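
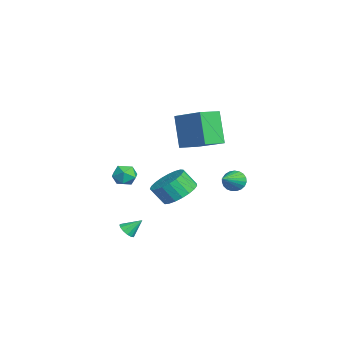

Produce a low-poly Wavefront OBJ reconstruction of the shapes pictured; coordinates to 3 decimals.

v 1.948 2.139 1.82
v 2.349 2.438 1.437
v 3.212 1.421 2.58
v 2.326 2.608 1.635
v 2.238 2.697 1.865
v 2.1 2.689 2.087
v 1.936 2.586 2.264
v 1.773 2.406 2.363
v 1.641 2.18 2.368
v 1.563 1.947 2.279
v 1.55 1.747 2.11
v 1.607 1.615 1.891
v 1.723 1.573 1.66
v 1.877 1.63 1.456
v 2.044 1.774 1.315
v 2.195 1.982 1.262
v 2.303 2.217 1.305
v 2.902 -3.046 -0.89
v 3.112 -2.733 -1.233
v 2.918 -2.314 -0.21
v 2.828 -2.702 -1.259
v 2.567 -2.781 -1.168
v 2.412 -2.944 -0.989
v 2.413 -3.139 -0.778
v 2.569 -3.305 -0.603
v 2.831 -3.389 -0.519
v 3.115 -3.364 -0.553
v 3.332 -3.238 -0.694
v 3.412 -3.051 -0.897
v 3.33 -2.863 -1.098
v -0.865 -2.588 1.638
v -0.406 -2.452 1.093
v -1.294 -3.508 1.047
v -0.835 -3.372 0.502
v -0.582 -3.612 1.139
v -0.317 -3.044 1.503
v -1.383 -2.916 0.637
v -1.118 -2.348 1.001
v -0.726 -2.655 0.474
v -0.231 -3.085 0.784
v -1.469 -2.875 1.356
v -0.974 -3.305 1.666
v 1.707 -0.424 0.926
v 2.686 -0.382 1.126
v 2.532 -1.013 2.014
v 1.553 -1.056 1.814
v 2.541 -0.053 1.335
v 2.387 -0.684 2.222
v 2.252 0.212 1.473
v 2.098 -0.419 2.36
v 1.868 0.367 1.516
v 1.714 -0.265 2.404
v 1.457 0.385 1.458
v 1.303 -0.246 2.346
v 1.089 0.263 1.308
v 0.935 -0.368 2.195
v 0.828 0.022 1.091
v 0.674 -0.609 1.979
v 0.719 -0.296 0.846
v 0.565 -0.927 1.734
v 0.78 -0.636 0.615
v 0.626 -1.267 1.503
v 1.002 -0.939 0.438
v 0.848 -1.57 1.326
v 1.346 -1.154 0.345
v 1.192 -1.785 1.233
v 1.752 -1.242 0.353
v 1.598 -1.873 1.24
v 2.151 -1.189 0.459
v 1.997 -1.82 1.347
v 2.472 -1.004 0.647
v 2.318 -1.635 1.535
v 2.662 -0.719 0.882
v 2.508 -1.35 1.77
v -3.163 -0.123 1.85
v -4.094 -0.304 3.69
v -3.888 0.923 1.585
v -4.819 0.742 3.425
v -1.761 1.058 2.675
v -2.692 0.877 4.515
v -2.486 2.104 2.41
v -3.417 1.923 4.25
f 2 1 4
f 2 4 3
f 4 1 5
f 4 5 3
f 5 1 6
f 5 6 3
f 6 1 7
f 6 7 3
f 7 1 8
f 7 8 3
f 8 1 9
f 8 9 3
f 9 1 10
f 9 10 3
f 10 1 11
f 10 11 3
f 11 1 12
f 11 12 3
f 12 1 13
f 12 13 3
f 13 1 14
f 13 14 3
f 14 1 15
f 14 15 3
f 15 1 16
f 15 16 3
f 16 1 17
f 16 17 3
f 17 1 2
f 17 2 3
f 19 18 21
f 19 21 20
f 21 18 22
f 21 22 20
f 22 18 23
f 22 23 20
f 23 18 24
f 23 24 20
f 24 18 25
f 24 25 20
f 25 18 26
f 25 26 20
f 26 18 27
f 26 27 20
f 27 18 28
f 27 28 20
f 28 18 29
f 28 29 20
f 29 18 30
f 29 30 20
f 30 18 19
f 30 19 20
f 31 42 36
f 31 36 32
f 31 32 38
f 31 38 41
f 31 41 42
f 32 36 40
f 36 42 35
f 42 41 33
f 41 38 37
f 38 32 39
f 34 40 35
f 34 35 33
f 34 33 37
f 34 37 39
f 34 39 40
f 35 40 36
f 33 35 42
f 37 33 41
f 39 37 38
f 40 39 32
f 44 43 47
f 44 47 45
f 45 47 48
f 45 48 46
f 47 43 49
f 47 49 48
f 48 49 50
f 48 50 46
f 49 43 51
f 49 51 50
f 50 51 52
f 50 52 46
f 51 43 53
f 51 53 52
f 52 53 54
f 52 54 46
f 53 43 55
f 53 55 54
f 54 55 56
f 54 56 46
f 55 43 57
f 55 57 56
f 56 57 58
f 56 58 46
f 57 43 59
f 57 59 58
f 58 59 60
f 58 60 46
f 59 43 61
f 59 61 60
f 60 61 62
f 60 62 46
f 61 43 63
f 61 63 62
f 62 63 64
f 62 64 46
f 63 43 65
f 63 65 64
f 64 65 66
f 64 66 46
f 65 43 67
f 65 67 66
f 66 67 68
f 66 68 46
f 67 43 69
f 67 69 68
f 68 69 70
f 68 70 46
f 69 43 71
f 69 71 70
f 70 71 72
f 70 72 46
f 71 43 73
f 71 73 72
f 72 73 74
f 72 74 46
f 73 43 44
f 73 44 74
f 74 44 45
f 74 45 46
f 76 78 75
f 79 76 75
f 75 78 77
f 77 79 75
f 76 82 78
f 80 76 79
f 80 82 76
f 78 82 77
f 81 79 77
f 77 82 81
f 81 80 79
f 82 80 81



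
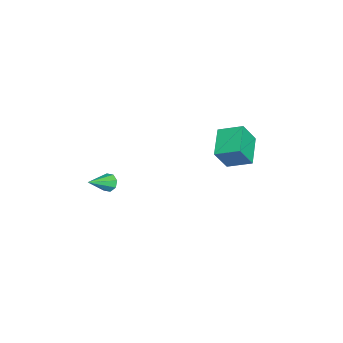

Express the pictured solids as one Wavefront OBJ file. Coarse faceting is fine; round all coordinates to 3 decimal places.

v -4.6 2.385 0.494
v -4.443 3.803 1.074
v -2.807 2.477 -0.215
v -2.65 3.895 0.365
v -4.03 1.765 1.855
v -3.873 3.183 2.435
v -2.237 1.857 1.146
v -2.08 3.275 1.726
v 3.08 -2.785 2.286
v 3.275 -3.004 1.786
v 4.24 -3.595 3.094
v 3.471 -2.619 1.891
v 3.437 -2.332 2.227
v 3.194 -2.309 2.598
v 2.884 -2.566 2.786
v 2.689 -2.95 2.681
v 2.723 -3.238 2.344
v 2.965 -3.26 1.973
f 2 4 1
f 5 2 1
f 1 4 3
f 3 5 1
f 2 8 4
f 6 2 5
f 6 8 2
f 4 8 3
f 7 5 3
f 3 8 7
f 7 6 5
f 8 6 7
f 10 9 12
f 10 12 11
f 12 9 13
f 12 13 11
f 13 9 14
f 13 14 11
f 14 9 15
f 14 15 11
f 15 9 16
f 15 16 11
f 16 9 17
f 16 17 11
f 17 9 18
f 17 18 11
f 18 9 10
f 18 10 11



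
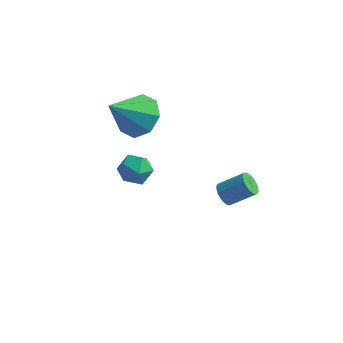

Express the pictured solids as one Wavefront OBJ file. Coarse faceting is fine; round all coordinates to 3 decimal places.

v 1.546 2.28 -2.019
v 1.853 2.321 -2.448
v 2.782 2.661 -1.751
v 2.474 2.62 -1.321
v 1.768 2.524 -2.434
v 2.697 2.863 -1.736
v 1.645 2.684 -2.347
v 2.573 3.024 -1.65
v 1.504 2.775 -2.204
v 2.432 3.115 -1.506
v 1.37 2.78 -2.029
v 2.299 3.12 -1.331
v 1.267 2.699 -1.852
v 2.196 3.038 -1.154
v 1.212 2.545 -1.704
v 2.141 2.885 -1.006
v 1.215 2.346 -1.61
v 2.143 2.685 -0.912
v 1.275 2.135 -1.587
v 2.203 2.474 -0.89
v 1.381 1.949 -1.639
v 2.31 2.289 -0.941
v 1.517 1.821 -1.756
v 2.445 2.16 -1.059
v 1.657 1.772 -1.919
v 2.585 2.111 -1.222
v 1.778 1.811 -2.099
v 2.706 2.15 -1.402
v 1.859 1.931 -2.265
v 2.787 2.27 -1.568
v 1.885 2.111 -2.389
v 2.814 2.451 -1.691
v -1.646 1.6 2.424
v -0.92 0.939 2.296
v -2.394 0.52 3.756
v -0.748 1.461 2.817
v -1.101 2.065 3.108
v -1.774 2.396 2.998
v -2.371 2.261 2.553
v -2.544 1.738 2.032
v -2.191 1.135 1.741
v -1.518 0.803 1.85
v -0.615 -0.252 1.878
v -0.143 -0.801 1.846
v -1.497 -0.999 1.674
v -1.025 -1.548 1.642
v -1.153 -1.217 2.274
v -0.608 -0.755 2.4
v -1.032 -1.045 1.12
v -0.487 -0.583 1.246
v -0.4 -1.291 1.377
v -0.475 -1.398 2.09
v -1.165 -0.402 1.43
v -1.24 -0.509 2.143
f 2 1 5
f 2 5 3
f 3 5 6
f 3 6 4
f 5 1 7
f 5 7 6
f 6 7 8
f 6 8 4
f 7 1 9
f 7 9 8
f 8 9 10
f 8 10 4
f 9 1 11
f 9 11 10
f 10 11 12
f 10 12 4
f 11 1 13
f 11 13 12
f 12 13 14
f 12 14 4
f 13 1 15
f 13 15 14
f 14 15 16
f 14 16 4
f 15 1 17
f 15 17 16
f 16 17 18
f 16 18 4
f 17 1 19
f 17 19 18
f 18 19 20
f 18 20 4
f 19 1 21
f 19 21 20
f 20 21 22
f 20 22 4
f 21 1 23
f 21 23 22
f 22 23 24
f 22 24 4
f 23 1 25
f 23 25 24
f 24 25 26
f 24 26 4
f 25 1 27
f 25 27 26
f 26 27 28
f 26 28 4
f 27 1 29
f 27 29 28
f 28 29 30
f 28 30 4
f 29 1 31
f 29 31 30
f 30 31 32
f 30 32 4
f 31 1 2
f 31 2 32
f 32 2 3
f 32 3 4
f 34 33 36
f 34 36 35
f 36 33 37
f 36 37 35
f 37 33 38
f 37 38 35
f 38 33 39
f 38 39 35
f 39 33 40
f 39 40 35
f 40 33 41
f 40 41 35
f 41 33 42
f 41 42 35
f 42 33 34
f 42 34 35
f 43 54 48
f 43 48 44
f 43 44 50
f 43 50 53
f 43 53 54
f 44 48 52
f 48 54 47
f 54 53 45
f 53 50 49
f 50 44 51
f 46 52 47
f 46 47 45
f 46 45 49
f 46 49 51
f 46 51 52
f 47 52 48
f 45 47 54
f 49 45 53
f 51 49 50
f 52 51 44



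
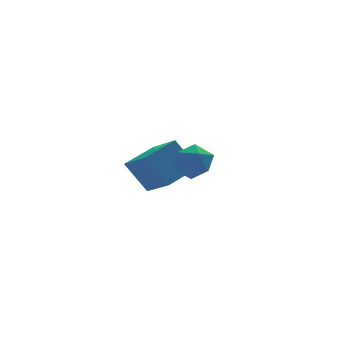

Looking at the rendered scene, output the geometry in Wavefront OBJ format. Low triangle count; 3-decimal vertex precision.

v -0.044 -2.604 1.835
v 0.463 -1.918 2.413
v 1.257 -3.642 1.927
v 1.764 -2.956 2.505
v 0.94 -3.443 2.887
v 0.136 -2.801 2.83
v 1.584 -2.759 1.51
v 0.78 -2.117 1.453
v 1.469 -2.013 2.212
v 1.071 -2.436 3.063
v 0.649 -3.124 1.277
v 0.251 -3.547 2.128
v -0.415 3.176 -0.09
v 0.035 1.341 0.976
v 1.26 3.931 0.502
v 1.71 2.095 1.568
v 0.47 2.465 -1.688
v 0.92 0.629 -0.622
v 2.145 3.219 -1.096
v 2.595 1.384 -0.03
f 1 12 6
f 1 6 2
f 1 2 8
f 1 8 11
f 1 11 12
f 2 6 10
f 6 12 5
f 12 11 3
f 11 8 7
f 8 2 9
f 4 10 5
f 4 5 3
f 4 3 7
f 4 7 9
f 4 9 10
f 5 10 6
f 3 5 12
f 7 3 11
f 9 7 8
f 10 9 2
f 14 16 13
f 17 14 13
f 13 16 15
f 15 17 13
f 14 20 16
f 18 14 17
f 18 20 14
f 16 20 15
f 19 17 15
f 15 20 19
f 19 18 17
f 20 18 19



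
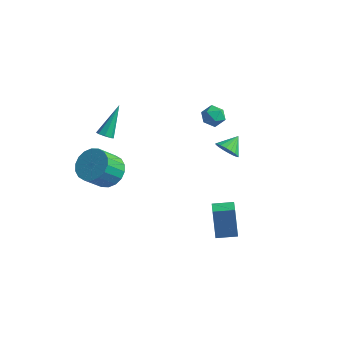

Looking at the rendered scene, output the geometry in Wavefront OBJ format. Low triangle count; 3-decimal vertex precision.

v 1.915 3.022 0.048
v 2.416 3.262 -0.499
v 2.085 3.998 0.632
v 2.112 3.383 -0.614
v 1.769 3.434 -0.598
v 1.455 3.402 -0.454
v 1.232 3.296 -0.21
v 1.144 3.135 0.085
v 1.209 2.952 0.372
v 1.413 2.782 0.596
v 1.718 2.66 0.711
v 2.061 2.61 0.694
v 2.375 2.641 0.55
v 2.598 2.748 0.307
v 2.686 2.909 0.012
v 2.621 3.092 -0.276
v 0.859 4.399 2.103
v 1.336 3.834 1.895
v -0.096 3.606 2.065
v 0.381 3.041 1.857
v 0.418 3.334 2.566
v 1.008 3.824 2.589
v 0.232 3.616 1.371
v 0.822 4.106 1.394
v 0.948 3.351 1.443
v 1.064 3.176 2.181
v 0.176 4.264 1.779
v 0.292 4.089 2.517
v 3.238 -0.554 -3.49
v 2.856 -0.257 -1.539
v 4.246 0.125 -3.396
v 3.865 0.422 -1.445
v 3.735 -1.322 -3.275
v 3.354 -1.025 -1.324
v 4.744 -0.643 -3.181
v 4.362 -0.346 -1.23
v -3.914 -0.428 1.375
v -3.424 -0.558 1.49
v -3.886 1.048 2.925
v -3.445 -0.27 1.216
v -3.74 -0.074 1.036
v -4.138 -0.086 1.054
v -4.404 -0.298 1.26
v -4.383 -0.586 1.534
v -4.087 -0.781 1.715
v -3.69 -0.77 1.697
v -3.055 -1.45 -0.608
v -2.013 -1.75 -0.497
v -2.444 -2.771 0.779
v -3.485 -2.47 0.668
v -2.047 -1.367 -0.202
v -2.477 -2.388 1.074
v -2.28 -1 0.013
v -2.711 -2.021 1.289
v -2.667 -0.722 0.105
v -3.097 -1.743 1.381
v -3.131 -0.588 0.056
v -3.561 -1.609 1.332
v -3.579 -0.625 -0.125
v -4.01 -1.646 1.151
v -3.924 -0.825 -0.402
v -4.355 -1.846 0.874
v -4.096 -1.149 -0.719
v -4.527 -2.17 0.557
v -4.063 -1.532 -1.014
v -4.493 -2.553 0.262
v -3.829 -1.899 -1.229
v -4.26 -2.92 0.047
v -3.443 -2.177 -1.321
v -3.873 -3.198 -0.045
v -2.979 -2.311 -1.272
v -3.409 -3.332 0.004
v -2.53 -2.274 -1.091
v -2.961 -3.295 0.185
v -2.185 -2.074 -0.814
v -2.616 -3.095 0.462
f 2 1 4
f 2 4 3
f 4 1 5
f 4 5 3
f 5 1 6
f 5 6 3
f 6 1 7
f 6 7 3
f 7 1 8
f 7 8 3
f 8 1 9
f 8 9 3
f 9 1 10
f 9 10 3
f 10 1 11
f 10 11 3
f 11 1 12
f 11 12 3
f 12 1 13
f 12 13 3
f 13 1 14
f 13 14 3
f 14 1 15
f 14 15 3
f 15 1 16
f 15 16 3
f 16 1 2
f 16 2 3
f 17 28 22
f 17 22 18
f 17 18 24
f 17 24 27
f 17 27 28
f 18 22 26
f 22 28 21
f 28 27 19
f 27 24 23
f 24 18 25
f 20 26 21
f 20 21 19
f 20 19 23
f 20 23 25
f 20 25 26
f 21 26 22
f 19 21 28
f 23 19 27
f 25 23 24
f 26 25 18
f 30 32 29
f 33 30 29
f 29 32 31
f 31 33 29
f 30 36 32
f 34 30 33
f 34 36 30
f 32 36 31
f 35 33 31
f 31 36 35
f 35 34 33
f 36 34 35
f 38 37 40
f 38 40 39
f 40 37 41
f 40 41 39
f 41 37 42
f 41 42 39
f 42 37 43
f 42 43 39
f 43 37 44
f 43 44 39
f 44 37 45
f 44 45 39
f 45 37 46
f 45 46 39
f 46 37 38
f 46 38 39
f 48 47 51
f 48 51 49
f 49 51 52
f 49 52 50
f 51 47 53
f 51 53 52
f 52 53 54
f 52 54 50
f 53 47 55
f 53 55 54
f 54 55 56
f 54 56 50
f 55 47 57
f 55 57 56
f 56 57 58
f 56 58 50
f 57 47 59
f 57 59 58
f 58 59 60
f 58 60 50
f 59 47 61
f 59 61 60
f 60 61 62
f 60 62 50
f 61 47 63
f 61 63 62
f 62 63 64
f 62 64 50
f 63 47 65
f 63 65 64
f 64 65 66
f 64 66 50
f 65 47 67
f 65 67 66
f 66 67 68
f 66 68 50
f 67 47 69
f 67 69 68
f 68 69 70
f 68 70 50
f 69 47 71
f 69 71 70
f 70 71 72
f 70 72 50
f 71 47 73
f 71 73 72
f 72 73 74
f 72 74 50
f 73 47 75
f 73 75 74
f 74 75 76
f 74 76 50
f 75 47 48
f 75 48 76
f 76 48 49
f 76 49 50



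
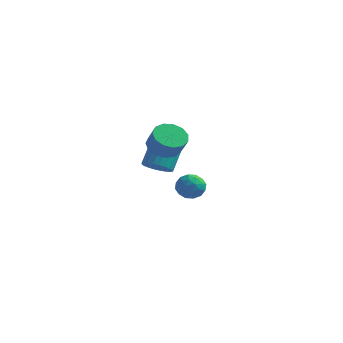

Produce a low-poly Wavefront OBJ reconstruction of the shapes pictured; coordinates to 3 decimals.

v -3.326 2.312 -3.957
v -2.876 1.809 -3.587
v -2.905 2.544 -2.552
v -3.354 3.048 -2.923
v -2.671 1.99 -3.71
v -2.7 2.726 -2.676
v -2.566 2.221 -3.872
v -2.595 2.957 -2.837
v -2.576 2.465 -4.046
v -2.605 3.201 -3.011
v -2.701 2.687 -4.206
v -2.729 3.423 -3.172
v -2.92 2.851 -4.329
v -2.949 3.587 -3.295
v -3.202 2.933 -4.395
v -3.23 3.669 -3.361
v -3.502 2.921 -4.395
v -3.53 3.656 -3.36
v -3.775 2.816 -4.328
v -3.804 3.551 -3.293
v -3.98 2.634 -4.204
v -4.009 3.37 -3.17
v -4.085 2.403 -4.043
v -4.114 3.139 -3.008
v -4.075 2.159 -3.869
v -4.104 2.895 -2.834
v -3.951 1.937 -3.708
v -3.979 2.673 -2.674
v -3.731 1.773 -3.585
v -3.76 2.509 -2.551
v -3.45 1.691 -3.519
v -3.478 2.427 -2.485
v -3.15 1.704 -3.52
v -3.178 2.439 -2.485
v 1.684 -2.752 -2.974
v 2.327 -2.752 -2.684
v 1.333 -3.508 -2.196
v 1.976 -3.508 -1.906
v 1.566 -2.937 -1.855
v 1.783 -2.47 -2.336
v 1.877 -3.79 -2.544
v 2.094 -3.323 -3.025
v 2.446 -3.394 -2.418
v 2.253 -2.866 -1.993
v 1.407 -3.394 -2.887
v 1.214 -2.866 -2.462
v 2.036 -2.686 -2.897
v 1.624 -3.574 -1.983
v 1.383 -3.239 -1.953
v 1.76 -3.239 -1.783
v 1.717 -2.52 -2.693
v 2.094 -2.52 -2.522
v 1.647 -2.628 -2.035
v 1.566 -3.74 -2.358
v 1.943 -3.74 -2.187
v 1.9 -3.021 -3.097
v 2.277 -3.021 -2.927
v 2.013 -3.632 -2.845
v 2.484 -3.063 -2.571
v 2.277 -3.507 -2.114
v 2.219 -3.673 -2.488
v 2.347 -3.399 -2.771
v 2.371 -2.753 -2.32
v 2.164 -3.197 -1.863
v 1.924 -2.861 -1.833
v 2.051 -2.587 -2.116
v 2.441 -3.13 -2.164
v 1.496 -3.063 -3.017
v 1.289 -3.507 -2.56
v 1.609 -3.673 -2.764
v 1.736 -3.399 -3.047
v 1.383 -2.753 -2.766
v 1.176 -3.197 -2.309
v 1.313 -2.861 -2.109
v 1.441 -2.587 -2.392
v 1.219 -3.13 -2.716
v -2.898 2.195 -2.465
v -2.404 2.907 -2.536
v -1.807 2.577 -1.685
v -2.302 1.865 -1.615
v -2.771 3.024 -2.233
v -2.175 2.694 -1.382
v -3.179 2.877 -2.004
v -2.583 2.547 -1.153
v -3.498 2.514 -1.922
v -2.902 2.184 -1.071
v -3.626 2.049 -2.012
v -3.03 1.719 -1.161
v -3.523 1.631 -2.246
v -2.927 1.301 -1.395
v -3.222 1.392 -2.55
v -2.626 1.062 -1.699
v -2.818 1.408 -2.827
v -2.222 1.078 -1.976
v -2.439 1.673 -2.989
v -1.843 1.344 -2.138
v -2.206 2.105 -2.985
v -1.61 1.775 -2.134
v -2.193 2.565 -2.816
v -1.597 2.235 -1.965
f 2 1 5
f 2 5 3
f 3 5 6
f 3 6 4
f 5 1 7
f 5 7 6
f 6 7 8
f 6 8 4
f 7 1 9
f 7 9 8
f 8 9 10
f 8 10 4
f 9 1 11
f 9 11 10
f 10 11 12
f 10 12 4
f 11 1 13
f 11 13 12
f 12 13 14
f 12 14 4
f 13 1 15
f 13 15 14
f 14 15 16
f 14 16 4
f 15 1 17
f 15 17 16
f 16 17 18
f 16 18 4
f 17 1 19
f 17 19 18
f 18 19 20
f 18 20 4
f 19 1 21
f 19 21 20
f 20 21 22
f 20 22 4
f 21 1 23
f 21 23 22
f 22 23 24
f 22 24 4
f 23 1 25
f 23 25 24
f 24 25 26
f 24 26 4
f 25 1 27
f 25 27 26
f 26 27 28
f 26 28 4
f 27 1 29
f 27 29 28
f 28 29 30
f 28 30 4
f 29 1 31
f 29 31 30
f 30 31 32
f 30 32 4
f 31 1 33
f 31 33 32
f 32 33 34
f 32 34 4
f 33 1 2
f 33 2 34
f 34 2 3
f 34 3 4
f 35 72 51
f 72 46 75
f 51 75 40
f 72 75 51
f 35 51 47
f 51 40 52
f 47 52 36
f 51 52 47
f 35 47 56
f 47 36 57
f 56 57 42
f 47 57 56
f 35 56 68
f 56 42 71
f 68 71 45
f 56 71 68
f 35 68 72
f 68 45 76
f 72 76 46
f 68 76 72
f 36 52 63
f 52 40 66
f 63 66 44
f 52 66 63
f 40 75 53
f 75 46 74
f 53 74 39
f 75 74 53
f 46 76 73
f 76 45 69
f 73 69 37
f 76 69 73
f 45 71 70
f 71 42 58
f 70 58 41
f 71 58 70
f 42 57 62
f 57 36 59
f 62 59 43
f 57 59 62
f 38 64 50
f 64 44 65
f 50 65 39
f 64 65 50
f 38 50 48
f 50 39 49
f 48 49 37
f 50 49 48
f 38 48 55
f 48 37 54
f 55 54 41
f 48 54 55
f 38 55 60
f 55 41 61
f 60 61 43
f 55 61 60
f 38 60 64
f 60 43 67
f 64 67 44
f 60 67 64
f 39 65 53
f 65 44 66
f 53 66 40
f 65 66 53
f 37 49 73
f 49 39 74
f 73 74 46
f 49 74 73
f 41 54 70
f 54 37 69
f 70 69 45
f 54 69 70
f 43 61 62
f 61 41 58
f 62 58 42
f 61 58 62
f 44 67 63
f 67 43 59
f 63 59 36
f 67 59 63
f 78 77 81
f 78 81 79
f 79 81 82
f 79 82 80
f 81 77 83
f 81 83 82
f 82 83 84
f 82 84 80
f 83 77 85
f 83 85 84
f 84 85 86
f 84 86 80
f 85 77 87
f 85 87 86
f 86 87 88
f 86 88 80
f 87 77 89
f 87 89 88
f 88 89 90
f 88 90 80
f 89 77 91
f 89 91 90
f 90 91 92
f 90 92 80
f 91 77 93
f 91 93 92
f 92 93 94
f 92 94 80
f 93 77 95
f 93 95 94
f 94 95 96
f 94 96 80
f 95 77 97
f 95 97 96
f 96 97 98
f 96 98 80
f 97 77 99
f 97 99 98
f 98 99 100
f 98 100 80
f 99 77 78
f 99 78 100
f 100 78 79
f 100 79 80



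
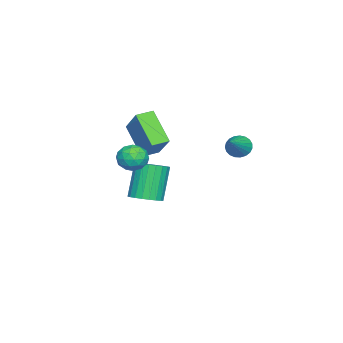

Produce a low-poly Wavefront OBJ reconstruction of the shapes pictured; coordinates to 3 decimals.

v -3.04 1.246 -0.112
v -2.694 1.164 -0.656
v -1.52 1.274 0.852
v -2.709 1.433 -0.639
v -2.781 1.67 -0.532
v -2.899 1.834 -0.351
v -3.04 1.896 -0.13
v -3.182 1.846 0.095
v -3.299 1.692 0.284
v -3.371 1.461 0.404
v -3.386 1.193 0.435
v -3.341 0.934 0.372
v -3.244 0.729 0.225
v -3.112 0.614 0.019
v -2.967 0.608 -0.209
v -2.835 0.712 -0.42
v -2.738 0.909 -0.578
v -1.035 -3.508 1.321
v 0.061 -2.617 2.65
v -1.648 -2.898 1.418
v -0.552 -2.007 2.748
v -0.208 -2.453 -0.068
v 0.888 -1.562 1.262
v -0.821 -1.843 0.03
v 0.275 -0.952 1.359
v -3.474 -3.482 -4.519
v -2.72 -3.703 -4.146
v -3.632 -3.679 -2.288
v -4.386 -3.458 -2.661
v -2.7 -3.364 -4.141
v -3.611 -3.34 -2.282
v -2.797 -3.043 -4.193
v -3.709 -3.019 -2.335
v -2.998 -2.789 -4.295
v -3.91 -2.765 -2.436
v -3.271 -2.641 -4.43
v -4.183 -2.617 -2.572
v -3.576 -2.62 -4.58
v -4.487 -2.596 -2.722
v -3.864 -2.731 -4.72
v -4.776 -2.707 -2.862
v -4.093 -2.956 -4.83
v -5.005 -2.932 -2.971
v -4.228 -3.261 -4.892
v -5.14 -3.237 -3.034
v -4.249 -3.6 -4.898
v -5.16 -3.576 -3.039
v -4.151 -3.921 -4.845
v -5.063 -3.897 -2.987
v -3.95 -4.175 -4.744
v -4.862 -4.151 -2.885
v -3.677 -4.323 -4.608
v -4.589 -4.299 -2.75
v -3.373 -4.344 -4.458
v -4.284 -4.32 -2.6
v -3.084 -4.233 -4.318
v -3.996 -4.209 -2.46
v -2.855 -4.008 -4.209
v -3.767 -3.984 -2.35
v 1.013 -1.905 0.935
v 1.68 -1.568 1.151
v 1.66 -2.812 0.349
v 2.327 -2.475 0.565
v 1.871 -2.811 1.098
v 1.471 -2.251 1.46
v 1.869 -2.129 0.04
v 1.469 -1.569 0.402
v 2.209 -1.707 0.598
v 2.211 -2.129 1.252
v 1.129 -2.251 0.248
v 1.131 -2.673 0.902
v 1.29 -1.657 1.095
v 2.05 -2.723 0.405
v 1.782 -2.921 0.719
v 2.174 -2.723 0.846
v 1.167 -2.058 1.276
v 1.559 -1.86 1.403
v 1.671 -2.591 1.372
v 1.781 -2.52 0.097
v 2.173 -2.322 0.224
v 1.166 -1.657 0.654
v 1.558 -1.459 0.781
v 1.669 -1.789 0.128
v 1.993 -1.541 0.896
v 2.373 -2.074 0.552
v 2.104 -1.87 0.243
v 1.869 -1.541 0.456
v 1.994 -1.788 1.28
v 2.374 -2.322 0.936
v 2.106 -2.519 1.249
v 1.871 -2.19 1.462
v 2.305 -1.87 0.955
v 0.966 -2.058 0.564
v 1.346 -2.592 0.22
v 1.469 -2.19 0.038
v 1.234 -1.861 0.251
v 0.967 -2.306 0.948
v 1.347 -2.839 0.604
v 1.471 -2.839 1.044
v 1.236 -2.51 1.257
v 1.035 -2.51 0.545
f 2 1 4
f 2 4 3
f 4 1 5
f 4 5 3
f 5 1 6
f 5 6 3
f 6 1 7
f 6 7 3
f 7 1 8
f 7 8 3
f 8 1 9
f 8 9 3
f 9 1 10
f 9 10 3
f 10 1 11
f 10 11 3
f 11 1 12
f 11 12 3
f 12 1 13
f 12 13 3
f 13 1 14
f 13 14 3
f 14 1 15
f 14 15 3
f 15 1 16
f 15 16 3
f 16 1 17
f 16 17 3
f 17 1 2
f 17 2 3
f 19 21 18
f 22 19 18
f 18 21 20
f 20 22 18
f 19 25 21
f 23 19 22
f 23 25 19
f 21 25 20
f 24 22 20
f 20 25 24
f 24 23 22
f 25 23 24
f 27 26 30
f 27 30 28
f 28 30 31
f 28 31 29
f 30 26 32
f 30 32 31
f 31 32 33
f 31 33 29
f 32 26 34
f 32 34 33
f 33 34 35
f 33 35 29
f 34 26 36
f 34 36 35
f 35 36 37
f 35 37 29
f 36 26 38
f 36 38 37
f 37 38 39
f 37 39 29
f 38 26 40
f 38 40 39
f 39 40 41
f 39 41 29
f 40 26 42
f 40 42 41
f 41 42 43
f 41 43 29
f 42 26 44
f 42 44 43
f 43 44 45
f 43 45 29
f 44 26 46
f 44 46 45
f 45 46 47
f 45 47 29
f 46 26 48
f 46 48 47
f 47 48 49
f 47 49 29
f 48 26 50
f 48 50 49
f 49 50 51
f 49 51 29
f 50 26 52
f 50 52 51
f 51 52 53
f 51 53 29
f 52 26 54
f 52 54 53
f 53 54 55
f 53 55 29
f 54 26 56
f 54 56 55
f 55 56 57
f 55 57 29
f 56 26 58
f 56 58 57
f 57 58 59
f 57 59 29
f 58 26 27
f 58 27 59
f 59 27 28
f 59 28 29
f 60 97 76
f 97 71 100
f 76 100 65
f 97 100 76
f 60 76 72
f 76 65 77
f 72 77 61
f 76 77 72
f 60 72 81
f 72 61 82
f 81 82 67
f 72 82 81
f 60 81 93
f 81 67 96
f 93 96 70
f 81 96 93
f 60 93 97
f 93 70 101
f 97 101 71
f 93 101 97
f 61 77 88
f 77 65 91
f 88 91 69
f 77 91 88
f 65 100 78
f 100 71 99
f 78 99 64
f 100 99 78
f 71 101 98
f 101 70 94
f 98 94 62
f 101 94 98
f 70 96 95
f 96 67 83
f 95 83 66
f 96 83 95
f 67 82 87
f 82 61 84
f 87 84 68
f 82 84 87
f 63 89 75
f 89 69 90
f 75 90 64
f 89 90 75
f 63 75 73
f 75 64 74
f 73 74 62
f 75 74 73
f 63 73 80
f 73 62 79
f 80 79 66
f 73 79 80
f 63 80 85
f 80 66 86
f 85 86 68
f 80 86 85
f 63 85 89
f 85 68 92
f 89 92 69
f 85 92 89
f 64 90 78
f 90 69 91
f 78 91 65
f 90 91 78
f 62 74 98
f 74 64 99
f 98 99 71
f 74 99 98
f 66 79 95
f 79 62 94
f 95 94 70
f 79 94 95
f 68 86 87
f 86 66 83
f 87 83 67
f 86 83 87
f 69 92 88
f 92 68 84
f 88 84 61
f 92 84 88



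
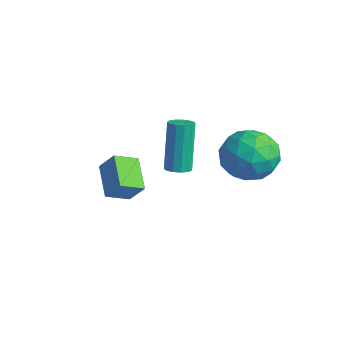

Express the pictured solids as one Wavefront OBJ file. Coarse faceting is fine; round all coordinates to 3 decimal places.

v 1.918 2.466 -0.497
v 2.58 2.166 0.375
v 0.8 1.054 -0.135
v 1.462 0.754 0.737
v 0.85 1.709 0.792
v 1.541 2.581 0.568
v 1.839 0.639 -0.328
v 2.53 1.511 -0.552
v 2.531 1.036 0.48
v 1.92 1.698 1.172
v 1.46 1.522 -0.932
v 0.849 2.184 -0.24
v 2.347 2.44 -0.093
v 1.033 0.78 0.333
v 0.673 1.341 0.365
v 1.062 1.165 0.878
v 1.736 2.684 0.02
v 2.126 2.508 0.533
v 1.109 2.239 0.778
v 1.254 0.712 -0.293
v 1.644 0.536 0.22
v 2.318 2.055 -0.638
v 2.707 1.879 -0.125
v 2.271 0.981 -0.538
v 2.708 1.6 0.481
v 2.05 0.769 0.694
v 2.272 0.702 0.068
v 2.678 1.215 -0.063
v 2.348 1.988 0.888
v 1.691 1.158 1.101
v 1.331 1.719 1.133
v 1.738 2.233 1.001
v 2.32 1.324 0.95
v 1.689 2.062 -0.861
v 1.032 1.232 -0.648
v 1.642 0.987 -0.761
v 2.049 1.501 -0.893
v 1.33 2.451 -0.454
v 0.672 1.62 -0.241
v 0.702 2.005 0.303
v 1.108 2.518 0.172
v 1.06 1.896 -0.71
v 0.047 -2.211 -1.53
v -0.127 -3.087 -1.102
v -1.115 -1.687 -0.928
v -1.289 -2.562 -0.5
v 0.569 -1.938 -0.76
v 0.395 -2.813 -0.332
v -0.593 -1.413 -0.158
v -0.767 -2.289 0.27
v -1.828 1.11 -2.615
v -1.387 0.923 -2.438
v -1.952 1.463 -0.467
v -2.392 1.65 -0.645
v -1.339 1.2 -2.5
v -1.904 1.74 -0.529
v -1.446 1.448 -2.599
v -2.01 1.988 -0.628
v -1.674 1.588 -2.702
v -2.238 2.128 -0.732
v -1.951 1.577 -2.779
v -2.515 2.117 -0.808
v -2.189 1.418 -2.803
v -2.753 1.958 -0.832
v -2.312 1.16 -2.768
v -2.876 1.701 -0.797
v -2.281 0.887 -2.684
v -2.846 1.427 -0.713
v -2.107 0.685 -2.579
v -2.671 1.225 -0.608
v -1.844 0.617 -2.485
v -2.408 1.157 -0.514
v -1.576 0.706 -2.432
v -2.14 1.246 -0.462
f 1 38 17
f 38 12 41
f 17 41 6
f 38 41 17
f 1 17 13
f 17 6 18
f 13 18 2
f 17 18 13
f 1 13 22
f 13 2 23
f 22 23 8
f 13 23 22
f 1 22 34
f 22 8 37
f 34 37 11
f 22 37 34
f 1 34 38
f 34 11 42
f 38 42 12
f 34 42 38
f 2 18 29
f 18 6 32
f 29 32 10
f 18 32 29
f 6 41 19
f 41 12 40
f 19 40 5
f 41 40 19
f 12 42 39
f 42 11 35
f 39 35 3
f 42 35 39
f 11 37 36
f 37 8 24
f 36 24 7
f 37 24 36
f 8 23 28
f 23 2 25
f 28 25 9
f 23 25 28
f 4 30 16
f 30 10 31
f 16 31 5
f 30 31 16
f 4 16 14
f 16 5 15
f 14 15 3
f 16 15 14
f 4 14 21
f 14 3 20
f 21 20 7
f 14 20 21
f 4 21 26
f 21 7 27
f 26 27 9
f 21 27 26
f 4 26 30
f 26 9 33
f 30 33 10
f 26 33 30
f 5 31 19
f 31 10 32
f 19 32 6
f 31 32 19
f 3 15 39
f 15 5 40
f 39 40 12
f 15 40 39
f 7 20 36
f 20 3 35
f 36 35 11
f 20 35 36
f 9 27 28
f 27 7 24
f 28 24 8
f 27 24 28
f 10 33 29
f 33 9 25
f 29 25 2
f 33 25 29
f 44 46 43
f 47 44 43
f 43 46 45
f 45 47 43
f 44 50 46
f 48 44 47
f 48 50 44
f 46 50 45
f 49 47 45
f 45 50 49
f 49 48 47
f 50 48 49
f 52 51 55
f 52 55 53
f 53 55 56
f 53 56 54
f 55 51 57
f 55 57 56
f 56 57 58
f 56 58 54
f 57 51 59
f 57 59 58
f 58 59 60
f 58 60 54
f 59 51 61
f 59 61 60
f 60 61 62
f 60 62 54
f 61 51 63
f 61 63 62
f 62 63 64
f 62 64 54
f 63 51 65
f 63 65 64
f 64 65 66
f 64 66 54
f 65 51 67
f 65 67 66
f 66 67 68
f 66 68 54
f 67 51 69
f 67 69 68
f 68 69 70
f 68 70 54
f 69 51 71
f 69 71 70
f 70 71 72
f 70 72 54
f 71 51 73
f 71 73 72
f 72 73 74
f 72 74 54
f 73 51 52
f 73 52 74
f 74 52 53
f 74 53 54



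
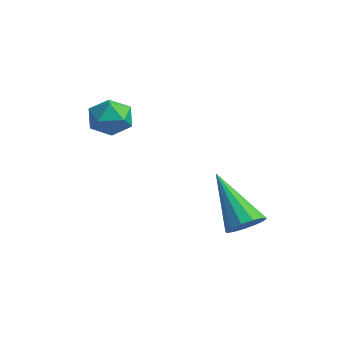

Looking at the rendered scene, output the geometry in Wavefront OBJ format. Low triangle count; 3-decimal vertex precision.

v 0.184 2.117 -3.507
v 0.629 2.404 -3.096
v -1.244 1.963 -1.853
v 0.425 2.685 -3.245
v 0.145 2.785 -3.478
v -0.122 2.674 -3.719
v -0.293 2.386 -3.893
v -0.312 2.012 -3.945
v -0.174 1.672 -3.857
v 0.078 1.473 -3.658
v 0.363 1.479 -3.412
v 0.592 1.687 -3.195
v 0.691 2.032 -3.077
v -3.935 0.313 0.068
v -3.213 0.226 -0.209
v -3.907 -0.866 0.509
v -3.185 -0.953 0.232
v -3.317 -0.475 0.832
v -3.334 0.254 0.559
v -3.786 -0.894 -0.259
v -3.803 -0.165 -0.532
v -3.121 -0.519 -0.411
v -2.831 -0.26 0.263
v -4.289 -0.38 0.037
v -3.999 -0.121 0.711
f 2 1 4
f 2 4 3
f 4 1 5
f 4 5 3
f 5 1 6
f 5 6 3
f 6 1 7
f 6 7 3
f 7 1 8
f 7 8 3
f 8 1 9
f 8 9 3
f 9 1 10
f 9 10 3
f 10 1 11
f 10 11 3
f 11 1 12
f 11 12 3
f 12 1 13
f 12 13 3
f 13 1 2
f 13 2 3
f 14 25 19
f 14 19 15
f 14 15 21
f 14 21 24
f 14 24 25
f 15 19 23
f 19 25 18
f 25 24 16
f 24 21 20
f 21 15 22
f 17 23 18
f 17 18 16
f 17 16 20
f 17 20 22
f 17 22 23
f 18 23 19
f 16 18 25
f 20 16 24
f 22 20 21
f 23 22 15



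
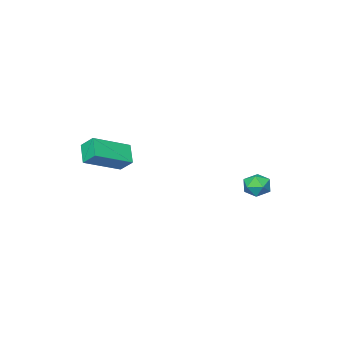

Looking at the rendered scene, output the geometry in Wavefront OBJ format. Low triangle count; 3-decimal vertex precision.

v 2.455 -4.052 0.794
v 2.332 -3.425 1.354
v 0.803 -3.718 0.056
v 0.68 -3.09 0.616
v 2.88 -3.39 0.144
v 2.757 -2.762 0.704
v 1.228 -3.055 -0.594
v 1.105 -2.428 -0.034
v -2.945 0.51 -2.162
v -2.651 0.263 -1.623
v -3.889 0.137 -1.817
v -3.595 -0.11 -1.278
v -3.649 0.545 -1.354
v -3.066 0.776 -1.567
v -3.474 -0.376 -1.873
v -2.891 -0.145 -2.086
v -2.978 -0.285 -1.444
v -3.086 0.284 -1.123
v -3.454 0.116 -2.317
v -3.562 0.685 -1.996
f 2 4 1
f 5 2 1
f 1 4 3
f 3 5 1
f 2 8 4
f 6 2 5
f 6 8 2
f 4 8 3
f 7 5 3
f 3 8 7
f 7 6 5
f 8 6 7
f 9 20 14
f 9 14 10
f 9 10 16
f 9 16 19
f 9 19 20
f 10 14 18
f 14 20 13
f 20 19 11
f 19 16 15
f 16 10 17
f 12 18 13
f 12 13 11
f 12 11 15
f 12 15 17
f 12 17 18
f 13 18 14
f 11 13 20
f 15 11 19
f 17 15 16
f 18 17 10



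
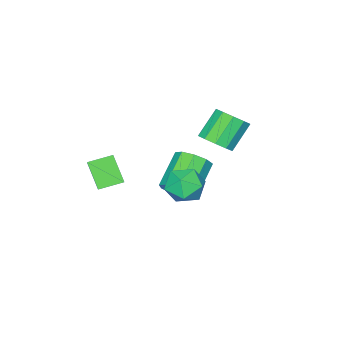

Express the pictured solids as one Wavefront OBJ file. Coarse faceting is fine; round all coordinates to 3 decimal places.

v -2.339 -1.075 -1.933
v -1.872 -0.629 -1.156
v -3.574 -1.119 0.149
v -4.041 -1.565 -0.627
v -2.263 -0.169 -1.493
v -3.964 -0.659 -0.187
v -2.689 -0.133 -2.035
v -4.391 -0.623 -0.73
v -2.952 -0.538 -2.529
v -4.653 -1.028 -1.224
v -2.928 -1.194 -2.745
v -4.63 -1.684 -1.439
v -2.629 -1.794 -2.58
v -4.33 -2.284 -1.275
v -2.194 -2.058 -2.112
v -3.895 -2.548 -0.807
v -1.827 -1.862 -1.561
v -3.529 -2.352 -0.255
v -1.7 -1.298 -1.183
v -3.402 -1.788 0.122
v -3.339 0.453 1.885
v -2.624 0.419 2.554
v -3.865 0.453 3.884
v -4.581 0.487 3.215
v -2.738 1.001 2.432
v -3.98 1.035 3.762
v -3.082 1.374 2.101
v -4.324 1.408 3.431
v -3.525 1.395 1.688
v -4.766 1.429 3.018
v -3.896 1.056 1.35
v -5.138 1.09 2.68
v -4.055 0.487 1.216
v -5.296 0.521 2.546
v -3.94 -0.095 1.338
v -5.182 -0.061 2.668
v -3.596 -0.468 1.669
v -4.838 -0.434 2.999
v -3.154 -0.489 2.082
v -4.395 -0.455 3.412
v -2.782 -0.15 2.42
v -4.024 -0.116 3.75
v -0.346 -2.831 -1.026
v -0.663 -3.879 0.261
v 0.429 -2.018 -0.174
v 0.112 -3.067 1.114
v 0.728 -3.533 -1.334
v 0.411 -4.582 -0.046
v 1.503 -2.721 -0.481
v 1.186 -3.769 0.806
v 0.912 3.289 1.596
v 1.86 3.195 2.133
v 0.28 1.885 2.467
v 1.228 1.791 3.004
v 0.567 2.638 3.205
v 0.958 3.507 2.667
v 1.182 1.573 1.933
v 1.573 2.442 1.395
v 2.027 2.135 2.341
v 1.647 2.793 3.127
v 0.493 2.287 1.473
v 0.113 2.945 2.259
f 2 1 5
f 2 5 3
f 3 5 6
f 3 6 4
f 5 1 7
f 5 7 6
f 6 7 8
f 6 8 4
f 7 1 9
f 7 9 8
f 8 9 10
f 8 10 4
f 9 1 11
f 9 11 10
f 10 11 12
f 10 12 4
f 11 1 13
f 11 13 12
f 12 13 14
f 12 14 4
f 13 1 15
f 13 15 14
f 14 15 16
f 14 16 4
f 15 1 17
f 15 17 16
f 16 17 18
f 16 18 4
f 17 1 19
f 17 19 18
f 18 19 20
f 18 20 4
f 19 1 2
f 19 2 20
f 20 2 3
f 20 3 4
f 22 21 25
f 22 25 23
f 23 25 26
f 23 26 24
f 25 21 27
f 25 27 26
f 26 27 28
f 26 28 24
f 27 21 29
f 27 29 28
f 28 29 30
f 28 30 24
f 29 21 31
f 29 31 30
f 30 31 32
f 30 32 24
f 31 21 33
f 31 33 32
f 32 33 34
f 32 34 24
f 33 21 35
f 33 35 34
f 34 35 36
f 34 36 24
f 35 21 37
f 35 37 36
f 36 37 38
f 36 38 24
f 37 21 39
f 37 39 38
f 38 39 40
f 38 40 24
f 39 21 41
f 39 41 40
f 40 41 42
f 40 42 24
f 41 21 22
f 41 22 42
f 42 22 23
f 42 23 24
f 44 46 43
f 47 44 43
f 43 46 45
f 45 47 43
f 44 50 46
f 48 44 47
f 48 50 44
f 46 50 45
f 49 47 45
f 45 50 49
f 49 48 47
f 50 48 49
f 51 62 56
f 51 56 52
f 51 52 58
f 51 58 61
f 51 61 62
f 52 56 60
f 56 62 55
f 62 61 53
f 61 58 57
f 58 52 59
f 54 60 55
f 54 55 53
f 54 53 57
f 54 57 59
f 54 59 60
f 55 60 56
f 53 55 62
f 57 53 61
f 59 57 58
f 60 59 52



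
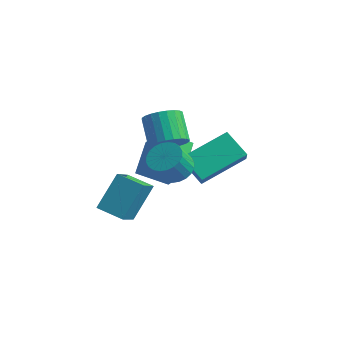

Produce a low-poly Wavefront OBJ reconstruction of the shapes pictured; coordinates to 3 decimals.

v -2.252 -1.66 -2.019
v -2.69 -0.098 -1.313
v -1.074 -1.017 -2.711
v -1.512 0.545 -2.004
v -1.368 -1.965 -0.796
v -1.806 -0.403 -0.089
v -0.19 -1.322 -1.487
v -0.628 0.24 -0.781
v -2.722 -3.886 -2.798
v -2.471 -2.694 -1.433
v -2.991 -2.65 -3.827
v -2.739 -1.459 -2.462
v -1.521 -3.841 -3.058
v -1.269 -2.65 -1.693
v -1.789 -2.606 -4.087
v -1.538 -1.414 -2.722
v 1.394 -2.658 -0.251
v 0.288 -2.29 0.431
v 1.132 -2.226 -0.909
v 0.026 -1.858 -0.227
v 2.434 -0.902 0.487
v 1.328 -0.534 1.169
v 2.172 -0.47 -0.171
v 1.066 -0.102 0.511
v 0.354 -2.849 0.171
v 0.821 -3.417 -0.058
v 0.612 -3.999 0.959
v 0.146 -3.431 1.189
v 1.014 -3.237 0.085
v 0.805 -3.818 1.102
v 1.107 -2.997 0.241
v 0.898 -3.579 1.258
v 1.085 -2.735 0.387
v 0.876 -3.317 1.404
v 0.952 -2.491 0.499
v 0.743 -3.072 1.516
v 0.728 -2.3 0.562
v 0.519 -2.882 1.579
v 0.447 -2.194 0.565
v 0.238 -2.775 1.582
v 0.152 -2.187 0.508
v -0.057 -2.769 1.526
v -0.112 -2.281 0.401
v -0.321 -2.863 1.418
v -0.305 -2.462 0.258
v -0.514 -3.043 1.275
v -0.398 -2.701 0.102
v -0.607 -3.283 1.119
v -0.376 -2.963 -0.044
v -0.585 -3.545 0.973
v -0.243 -3.208 -0.156
v -0.452 -3.789 0.861
v -0.019 -3.398 -0.219
v -0.228 -3.98 0.798
v 0.262 -3.505 -0.222
v 0.053 -4.086 0.795
v 0.557 -3.511 -0.166
v 0.348 -4.093 0.852
v -0.258 -2.35 1.054
v 0.419 -1.92 1.268
v -0.366 -1.119 2.139
v -1.042 -1.55 1.926
v 0.312 -1.749 1.014
v -0.472 -0.948 1.886
v 0.119 -1.669 0.767
v -0.666 -0.868 1.638
v -0.132 -1.693 0.564
v -0.916 -0.892 1.435
v -0.402 -1.817 0.435
v -1.186 -1.016 1.306
v -0.65 -2.023 0.4
v -1.434 -1.222 1.271
v -0.838 -2.278 0.465
v -1.623 -1.477 1.336
v -0.938 -2.545 0.62
v -1.723 -1.744 1.491
v -0.934 -2.781 0.841
v -1.719 -1.98 1.712
v -0.828 -2.952 1.094
v -1.612 -2.151 1.966
v -0.634 -3.032 1.342
v -1.419 -2.231 2.213
v -0.384 -3.008 1.545
v -1.168 -2.207 2.416
v -0.114 -2.884 1.674
v -0.898 -2.083 2.545
v 0.134 -2.678 1.709
v -0.65 -1.877 2.58
v 0.323 -2.423 1.644
v -0.462 -1.622 2.515
v 0.423 -2.156 1.489
v -0.362 -1.355 2.36
f 2 4 1
f 5 2 1
f 1 4 3
f 3 5 1
f 2 8 4
f 6 2 5
f 6 8 2
f 4 8 3
f 7 5 3
f 3 8 7
f 7 6 5
f 8 6 7
f 10 12 9
f 13 10 9
f 9 12 11
f 11 13 9
f 10 16 12
f 14 10 13
f 14 16 10
f 12 16 11
f 15 13 11
f 11 16 15
f 15 14 13
f 16 14 15
f 18 20 17
f 21 18 17
f 17 20 19
f 19 21 17
f 18 24 20
f 22 18 21
f 22 24 18
f 20 24 19
f 23 21 19
f 19 24 23
f 23 22 21
f 24 22 23
f 26 25 29
f 26 29 27
f 27 29 30
f 27 30 28
f 29 25 31
f 29 31 30
f 30 31 32
f 30 32 28
f 31 25 33
f 31 33 32
f 32 33 34
f 32 34 28
f 33 25 35
f 33 35 34
f 34 35 36
f 34 36 28
f 35 25 37
f 35 37 36
f 36 37 38
f 36 38 28
f 37 25 39
f 37 39 38
f 38 39 40
f 38 40 28
f 39 25 41
f 39 41 40
f 40 41 42
f 40 42 28
f 41 25 43
f 41 43 42
f 42 43 44
f 42 44 28
f 43 25 45
f 43 45 44
f 44 45 46
f 44 46 28
f 45 25 47
f 45 47 46
f 46 47 48
f 46 48 28
f 47 25 49
f 47 49 48
f 48 49 50
f 48 50 28
f 49 25 51
f 49 51 50
f 50 51 52
f 50 52 28
f 51 25 53
f 51 53 52
f 52 53 54
f 52 54 28
f 53 25 55
f 53 55 54
f 54 55 56
f 54 56 28
f 55 25 57
f 55 57 56
f 56 57 58
f 56 58 28
f 57 25 26
f 57 26 58
f 58 26 27
f 58 27 28
f 60 59 63
f 60 63 61
f 61 63 64
f 61 64 62
f 63 59 65
f 63 65 64
f 64 65 66
f 64 66 62
f 65 59 67
f 65 67 66
f 66 67 68
f 66 68 62
f 67 59 69
f 67 69 68
f 68 69 70
f 68 70 62
f 69 59 71
f 69 71 70
f 70 71 72
f 70 72 62
f 71 59 73
f 71 73 72
f 72 73 74
f 72 74 62
f 73 59 75
f 73 75 74
f 74 75 76
f 74 76 62
f 75 59 77
f 75 77 76
f 76 77 78
f 76 78 62
f 77 59 79
f 77 79 78
f 78 79 80
f 78 80 62
f 79 59 81
f 79 81 80
f 80 81 82
f 80 82 62
f 81 59 83
f 81 83 82
f 82 83 84
f 82 84 62
f 83 59 85
f 83 85 84
f 84 85 86
f 84 86 62
f 85 59 87
f 85 87 86
f 86 87 88
f 86 88 62
f 87 59 89
f 87 89 88
f 88 89 90
f 88 90 62
f 89 59 91
f 89 91 90
f 90 91 92
f 90 92 62
f 91 59 60
f 91 60 92
f 92 60 61
f 92 61 62



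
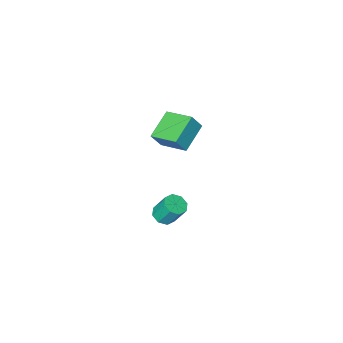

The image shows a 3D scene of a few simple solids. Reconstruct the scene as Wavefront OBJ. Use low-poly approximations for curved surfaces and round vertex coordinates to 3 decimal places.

v 4.033 2.808 -3.931
v 4.639 2.751 -3.732
v 4.313 3.336 -2.571
v 3.707 3.392 -2.769
v 4.557 3.173 -3.967
v 4.231 3.757 -2.806
v 4.168 3.381 -4.181
v 3.843 3.965 -3.02
v 3.7 3.253 -4.248
v 3.375 3.837 -3.087
v 3.427 2.864 -4.129
v 3.101 3.449 -2.968
v 3.509 2.443 -3.894
v 3.183 3.027 -2.733
v 3.897 2.235 -3.68
v 3.572 2.819 -2.519
v 4.365 2.363 -3.613
v 4.04 2.947 -2.452
v -0.83 -4.353 -4.293
v -1.432 -2.791 -3.819
v 0.571 -3.567 -5.105
v -0.031 -2.005 -4.63
v -0.249 -4.415 -3.35
v -0.851 -2.853 -2.875
v 1.152 -3.629 -4.161
v 0.55 -2.067 -3.687
f 2 1 5
f 2 5 3
f 3 5 6
f 3 6 4
f 5 1 7
f 5 7 6
f 6 7 8
f 6 8 4
f 7 1 9
f 7 9 8
f 8 9 10
f 8 10 4
f 9 1 11
f 9 11 10
f 10 11 12
f 10 12 4
f 11 1 13
f 11 13 12
f 12 13 14
f 12 14 4
f 13 1 15
f 13 15 14
f 14 15 16
f 14 16 4
f 15 1 17
f 15 17 16
f 16 17 18
f 16 18 4
f 17 1 2
f 17 2 18
f 18 2 3
f 18 3 4
f 20 22 19
f 23 20 19
f 19 22 21
f 21 23 19
f 20 26 22
f 24 20 23
f 24 26 20
f 22 26 21
f 25 23 21
f 21 26 25
f 25 24 23
f 26 24 25



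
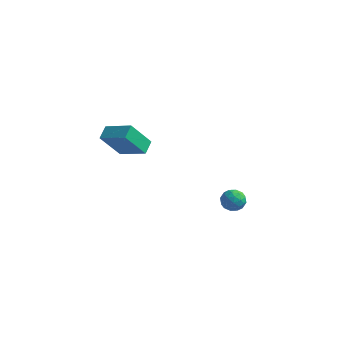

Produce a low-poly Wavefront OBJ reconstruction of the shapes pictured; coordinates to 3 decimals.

v 2.677 2.976 -3.087
v 3.151 3.578 -2.954
v 3.669 2.202 -3.126
v 4.143 2.804 -2.993
v 3.665 2.554 -2.432
v 3.052 3.033 -2.408
v 3.768 2.747 -3.672
v 3.155 3.226 -3.648
v 3.826 3.437 -3.315
v 3.762 3.317 -2.549
v 3.058 2.463 -3.531
v 2.994 2.343 -2.765
v 2.827 3.345 -3.017
v 3.993 2.435 -3.063
v 3.712 2.288 -2.733
v 3.991 2.642 -2.655
v 2.768 3.024 -2.696
v 3.048 3.378 -2.618
v 3.35 2.776 -2.311
v 3.772 2.402 -3.462
v 4.052 2.756 -3.384
v 2.829 3.138 -3.425
v 3.108 3.492 -3.347
v 3.47 3.004 -3.769
v 3.502 3.616 -3.151
v 4.086 3.161 -3.174
v 3.865 3.128 -3.573
v 3.504 3.409 -3.559
v 3.465 3.546 -2.701
v 4.048 3.091 -2.724
v 3.767 2.944 -2.394
v 3.407 3.225 -2.38
v 3.861 3.462 -2.913
v 2.772 2.689 -3.356
v 3.355 2.234 -3.379
v 3.413 2.555 -3.7
v 3.053 2.836 -3.686
v 2.734 2.619 -2.906
v 3.318 2.164 -2.929
v 3.316 2.371 -2.521
v 2.955 2.652 -2.507
v 2.959 2.318 -3.167
v -1.561 -3.013 4.195
v 0.058 -3.142 4.875
v -1.661 -2.209 4.587
v -0.043 -2.338 5.266
v -0.837 -2.162 2.634
v 0.781 -2.291 3.313
v -0.938 -1.358 3.025
v 0.681 -1.487 3.705
f 1 38 17
f 38 12 41
f 17 41 6
f 38 41 17
f 1 17 13
f 17 6 18
f 13 18 2
f 17 18 13
f 1 13 22
f 13 2 23
f 22 23 8
f 13 23 22
f 1 22 34
f 22 8 37
f 34 37 11
f 22 37 34
f 1 34 38
f 34 11 42
f 38 42 12
f 34 42 38
f 2 18 29
f 18 6 32
f 29 32 10
f 18 32 29
f 6 41 19
f 41 12 40
f 19 40 5
f 41 40 19
f 12 42 39
f 42 11 35
f 39 35 3
f 42 35 39
f 11 37 36
f 37 8 24
f 36 24 7
f 37 24 36
f 8 23 28
f 23 2 25
f 28 25 9
f 23 25 28
f 4 30 16
f 30 10 31
f 16 31 5
f 30 31 16
f 4 16 14
f 16 5 15
f 14 15 3
f 16 15 14
f 4 14 21
f 14 3 20
f 21 20 7
f 14 20 21
f 4 21 26
f 21 7 27
f 26 27 9
f 21 27 26
f 4 26 30
f 26 9 33
f 30 33 10
f 26 33 30
f 5 31 19
f 31 10 32
f 19 32 6
f 31 32 19
f 3 15 39
f 15 5 40
f 39 40 12
f 15 40 39
f 7 20 36
f 20 3 35
f 36 35 11
f 20 35 36
f 9 27 28
f 27 7 24
f 28 24 8
f 27 24 28
f 10 33 29
f 33 9 25
f 29 25 2
f 33 25 29
f 44 46 43
f 47 44 43
f 43 46 45
f 45 47 43
f 44 50 46
f 48 44 47
f 48 50 44
f 46 50 45
f 49 47 45
f 45 50 49
f 49 48 47
f 50 48 49



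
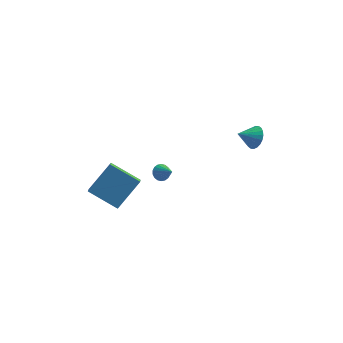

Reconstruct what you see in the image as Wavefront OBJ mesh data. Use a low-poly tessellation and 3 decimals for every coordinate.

v -0.833 -0.03 -2.944
v -0.4 0.325 -3.053
v -0.127 -0.67 -2.216
v -0.511 0.431 -2.851
v -0.686 0.447 -2.668
v -0.89 0.368 -2.54
v -1.083 0.21 -2.492
v -1.226 0.005 -2.533
v -1.292 -0.207 -2.656
v -1.266 -0.384 -2.836
v -1.155 -0.491 -3.038
v -0.98 -0.506 -3.221
v -0.776 -0.427 -3.349
v -0.583 -0.269 -3.397
v -0.44 -0.064 -3.356
v -0.375 0.148 -3.233
v -4.766 -1.205 -3.896
v -4.676 -1.92 -3.409
v -3.68 -0.057 -2.409
v -3.59 -0.772 -1.922
v -3.03 -1.628 -4.838
v -2.94 -2.343 -4.351
v -1.944 -0.48 -3.351
v -1.854 -1.195 -2.864
v 4.146 2.401 -1.299
v 4.6 2.331 -0.644
v 3.214 1.939 -0.701
v 4.482 2.618 -0.606
v 4.313 2.871 -0.673
v 4.119 3.053 -0.836
v 3.929 3.136 -1.069
v 3.771 3.107 -1.337
v 3.671 2.97 -1.599
v 3.643 2.747 -1.816
v 3.692 2.471 -1.953
v 3.81 2.185 -1.991
v 3.979 1.931 -1.924
v 4.174 1.749 -1.761
v 4.364 1.667 -1.528
v 4.521 1.696 -1.26
v 4.621 1.832 -0.998
v 4.649 2.055 -0.781
f 2 1 4
f 2 4 3
f 4 1 5
f 4 5 3
f 5 1 6
f 5 6 3
f 6 1 7
f 6 7 3
f 7 1 8
f 7 8 3
f 8 1 9
f 8 9 3
f 9 1 10
f 9 10 3
f 10 1 11
f 10 11 3
f 11 1 12
f 11 12 3
f 12 1 13
f 12 13 3
f 13 1 14
f 13 14 3
f 14 1 15
f 14 15 3
f 15 1 16
f 15 16 3
f 16 1 2
f 16 2 3
f 18 20 17
f 21 18 17
f 17 20 19
f 19 21 17
f 18 24 20
f 22 18 21
f 22 24 18
f 20 24 19
f 23 21 19
f 19 24 23
f 23 22 21
f 24 22 23
f 26 25 28
f 26 28 27
f 28 25 29
f 28 29 27
f 29 25 30
f 29 30 27
f 30 25 31
f 30 31 27
f 31 25 32
f 31 32 27
f 32 25 33
f 32 33 27
f 33 25 34
f 33 34 27
f 34 25 35
f 34 35 27
f 35 25 36
f 35 36 27
f 36 25 37
f 36 37 27
f 37 25 38
f 37 38 27
f 38 25 39
f 38 39 27
f 39 25 40
f 39 40 27
f 40 25 41
f 40 41 27
f 41 25 42
f 41 42 27
f 42 25 26
f 42 26 27



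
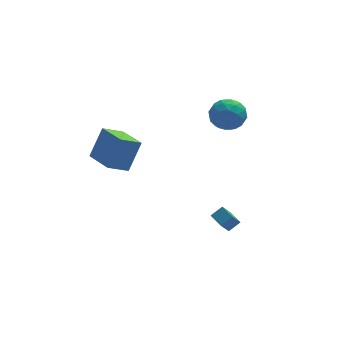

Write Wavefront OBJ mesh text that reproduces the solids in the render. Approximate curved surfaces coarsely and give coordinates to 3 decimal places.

v 3.431 4.438 1.581
v 4.358 3.952 2.165
v 2.202 3.528 2.775
v 3.129 3.042 3.359
v 2.921 4.22 3.44
v 3.68 4.782 2.702
v 2.88 2.698 2.238
v 3.639 3.26 1.5
v 4.017 2.876 2.571
v 4.043 3.817 3.314
v 2.517 3.663 1.626
v 2.543 4.604 2.369
v 4.002 4.274 1.768
v 2.558 3.206 3.172
v 2.435 3.898 3.219
v 2.98 3.612 3.562
v 3.604 4.763 2.084
v 4.149 4.477 2.427
v 3.304 4.635 3.176
v 2.411 3.003 2.513
v 2.956 2.717 2.856
v 3.58 3.868 1.378
v 4.125 3.582 1.721
v 3.256 2.845 1.764
v 4.347 3.357 2.35
v 3.625 2.822 3.052
v 3.478 2.62 2.393
v 3.925 2.95 1.96
v 4.362 3.91 2.787
v 3.639 3.375 3.488
v 3.517 4.067 3.536
v 3.963 4.398 3.102
v 4.162 3.278 3.026
v 2.921 4.105 1.452
v 2.198 3.57 2.153
v 2.597 3.082 1.838
v 3.043 3.413 1.404
v 2.935 4.658 1.888
v 2.213 4.123 2.59
v 2.635 4.53 2.98
v 3.082 4.86 2.547
v 2.398 4.202 1.914
v -4.413 -0.095 1.633
v -3.558 0.51 3.453
v -5.138 1.862 1.323
v -4.283 2.468 3.143
v -3.177 0.252 0.937
v -2.322 0.858 2.757
v -3.902 2.21 0.627
v -3.047 2.815 2.447
v 1.318 -3.574 -1.535
v 2.009 -3.402 -1.018
v 0.937 -2.626 -1.34
v 1.628 -2.454 -0.823
v 1.852 -3.186 -2.377
v 2.543 -3.014 -1.86
v 1.471 -2.238 -2.182
v 2.162 -2.066 -1.665
f 1 38 17
f 38 12 41
f 17 41 6
f 38 41 17
f 1 17 13
f 17 6 18
f 13 18 2
f 17 18 13
f 1 13 22
f 13 2 23
f 22 23 8
f 13 23 22
f 1 22 34
f 22 8 37
f 34 37 11
f 22 37 34
f 1 34 38
f 34 11 42
f 38 42 12
f 34 42 38
f 2 18 29
f 18 6 32
f 29 32 10
f 18 32 29
f 6 41 19
f 41 12 40
f 19 40 5
f 41 40 19
f 12 42 39
f 42 11 35
f 39 35 3
f 42 35 39
f 11 37 36
f 37 8 24
f 36 24 7
f 37 24 36
f 8 23 28
f 23 2 25
f 28 25 9
f 23 25 28
f 4 30 16
f 30 10 31
f 16 31 5
f 30 31 16
f 4 16 14
f 16 5 15
f 14 15 3
f 16 15 14
f 4 14 21
f 14 3 20
f 21 20 7
f 14 20 21
f 4 21 26
f 21 7 27
f 26 27 9
f 21 27 26
f 4 26 30
f 26 9 33
f 30 33 10
f 26 33 30
f 5 31 19
f 31 10 32
f 19 32 6
f 31 32 19
f 3 15 39
f 15 5 40
f 39 40 12
f 15 40 39
f 7 20 36
f 20 3 35
f 36 35 11
f 20 35 36
f 9 27 28
f 27 7 24
f 28 24 8
f 27 24 28
f 10 33 29
f 33 9 25
f 29 25 2
f 33 25 29
f 44 46 43
f 47 44 43
f 43 46 45
f 45 47 43
f 44 50 46
f 48 44 47
f 48 50 44
f 46 50 45
f 49 47 45
f 45 50 49
f 49 48 47
f 50 48 49
f 52 54 51
f 55 52 51
f 51 54 53
f 53 55 51
f 52 58 54
f 56 52 55
f 56 58 52
f 54 58 53
f 57 55 53
f 53 58 57
f 57 56 55
f 58 56 57



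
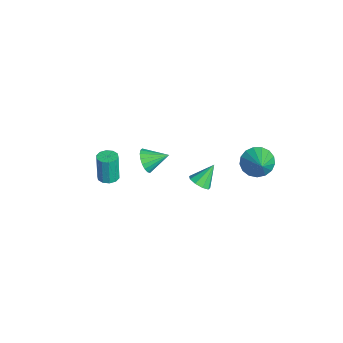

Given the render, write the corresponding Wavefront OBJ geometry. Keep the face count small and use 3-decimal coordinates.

v -4.001 -0.644 -2.471
v -3.409 -0.575 -2.974
v -3.659 0.524 -1.909
v -3.67 -0.418 -3.14
v -3.997 -0.306 -3.174
v -4.325 -0.261 -3.069
v -4.588 -0.291 -2.845
v -4.736 -0.392 -2.547
v -4.737 -0.542 -2.234
v -4.593 -0.712 -1.968
v -4.332 -0.869 -1.801
v -4.005 -0.981 -1.768
v -3.678 -1.026 -1.873
v -3.414 -0.996 -2.097
v -3.267 -0.896 -2.395
v -3.265 -0.746 -2.708
v 2.27 3.562 2.846
v 2.656 3.031 2.245
v 3.45 3.438 3.714
v 2.781 3.423 2.131
v 2.788 3.846 2.181
v 2.677 4.204 2.383
v 2.472 4.414 2.692
v 2.221 4.43 3.036
v 1.981 4.247 3.336
v 1.808 3.906 3.525
v 1.74 3.487 3.557
v 1.793 3.085 3.427
v 1.956 2.792 3.164
v 2.19 2.675 2.828
v 2.443 2.762 2.497
v 0.367 -3.572 1.436
v 0.78 -3.946 1.494
v 0.586 -3.922 3.041
v 0.173 -3.548 2.984
v 0.92 -3.629 1.506
v 0.726 -3.605 3.054
v 0.848 -3.291 1.492
v 0.654 -3.267 3.04
v 0.593 -3.06 1.456
v 0.399 -3.036 3.004
v 0.251 -3.025 1.413
v 0.057 -3.001 2.961
v -0.046 -3.198 1.379
v -0.24 -3.174 2.926
v -0.186 -3.515 1.366
v -0.38 -3.491 2.914
v -0.114 -3.853 1.38
v -0.308 -3.829 2.928
v 0.141 -4.084 1.416
v -0.053 -4.06 2.964
v 0.483 -4.119 1.459
v 0.289 -4.095 3.007
v 2.017 0.689 1.584
v 2.614 0.68 1.785
v 1.703 1.511 2.556
v 2.559 0.998 1.499
v 2.251 1.171 1.253
v 1.833 1.119 1.162
v 1.501 0.866 1.269
v 1.41 0.53 1.523
v 1.604 0.269 1.807
v 1.99 0.205 1.986
v 2.389 0.367 1.977
f 2 1 4
f 2 4 3
f 4 1 5
f 4 5 3
f 5 1 6
f 5 6 3
f 6 1 7
f 6 7 3
f 7 1 8
f 7 8 3
f 8 1 9
f 8 9 3
f 9 1 10
f 9 10 3
f 10 1 11
f 10 11 3
f 11 1 12
f 11 12 3
f 12 1 13
f 12 13 3
f 13 1 14
f 13 14 3
f 14 1 15
f 14 15 3
f 15 1 16
f 15 16 3
f 16 1 2
f 16 2 3
f 18 17 20
f 18 20 19
f 20 17 21
f 20 21 19
f 21 17 22
f 21 22 19
f 22 17 23
f 22 23 19
f 23 17 24
f 23 24 19
f 24 17 25
f 24 25 19
f 25 17 26
f 25 26 19
f 26 17 27
f 26 27 19
f 27 17 28
f 27 28 19
f 28 17 29
f 28 29 19
f 29 17 30
f 29 30 19
f 30 17 31
f 30 31 19
f 31 17 18
f 31 18 19
f 33 32 36
f 33 36 34
f 34 36 37
f 34 37 35
f 36 32 38
f 36 38 37
f 37 38 39
f 37 39 35
f 38 32 40
f 38 40 39
f 39 40 41
f 39 41 35
f 40 32 42
f 40 42 41
f 41 42 43
f 41 43 35
f 42 32 44
f 42 44 43
f 43 44 45
f 43 45 35
f 44 32 46
f 44 46 45
f 45 46 47
f 45 47 35
f 46 32 48
f 46 48 47
f 47 48 49
f 47 49 35
f 48 32 50
f 48 50 49
f 49 50 51
f 49 51 35
f 50 32 52
f 50 52 51
f 51 52 53
f 51 53 35
f 52 32 33
f 52 33 53
f 53 33 34
f 53 34 35
f 55 54 57
f 55 57 56
f 57 54 58
f 57 58 56
f 58 54 59
f 58 59 56
f 59 54 60
f 59 60 56
f 60 54 61
f 60 61 56
f 61 54 62
f 61 62 56
f 62 54 63
f 62 63 56
f 63 54 64
f 63 64 56
f 64 54 55
f 64 55 56



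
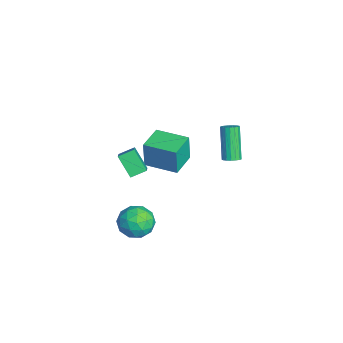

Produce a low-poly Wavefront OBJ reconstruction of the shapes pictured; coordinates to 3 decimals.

v 1.647 -2.421 -1.431
v 2.27 -2.236 -2.203
v 2.43 -3.824 -1.137
v 3.053 -3.639 -1.909
v 3.101 -3.073 -1.074
v 2.618 -2.206 -1.256
v 2.082 -3.854 -2.084
v 1.599 -2.987 -2.266
v 2.539 -3.121 -2.607
v 3.169 -2.639 -1.983
v 1.531 -3.421 -1.357
v 2.161 -2.939 -0.733
v 1.89 -2.205 -1.843
v 2.81 -3.855 -1.497
v 2.838 -3.522 -1.006
v 3.205 -3.413 -1.46
v 2.094 -2.188 -1.286
v 2.461 -2.079 -1.74
v 2.949 -2.571 -1.076
v 2.239 -3.981 -1.6
v 2.606 -3.872 -2.054
v 1.495 -2.647 -1.88
v 1.862 -2.538 -2.334
v 1.751 -3.489 -2.264
v 2.414 -2.617 -2.534
v 2.874 -3.442 -2.361
v 2.304 -3.568 -2.464
v 2.02 -3.058 -2.571
v 2.785 -2.333 -2.167
v 3.245 -3.158 -1.994
v 3.273 -2.826 -1.503
v 2.989 -2.316 -1.611
v 2.943 -2.854 -2.404
v 1.455 -2.902 -1.346
v 1.915 -3.727 -1.173
v 1.711 -3.744 -1.729
v 1.427 -3.234 -1.837
v 1.826 -2.618 -0.979
v 2.286 -3.443 -0.806
v 2.68 -3.002 -0.769
v 2.396 -2.492 -0.876
v 1.757 -3.206 -0.936
v -3.862 -1.841 -2.857
v -3.867 -1.899 -1.208
v -5.173 -0.978 -2.83
v -5.178 -1.036 -1.181
v -2.822 -0.264 -2.799
v -2.827 -0.322 -1.15
v -4.133 0.599 -2.772
v -4.138 0.541 -1.123
v -1.825 -2.773 -1.751
v -2.635 -3.308 -0.714
v -1.947 -1.927 -1.409
v -2.756 -2.462 -0.372
v -0.804 -2.918 -1.028
v -1.613 -3.453 0.009
v -0.925 -2.072 -0.686
v -1.735 -2.607 0.351
v -0.911 2.242 -0.301
v -0.607 2.595 -0.119
v -1.705 2.671 1.563
v -2.009 2.318 1.381
v -0.776 2.719 -0.235
v -1.874 2.795 1.448
v -0.976 2.733 -0.366
v -2.074 2.81 1.317
v -1.161 2.636 -0.482
v -2.258 2.712 1.2
v -1.289 2.447 -0.557
v -2.386 2.524 1.126
v -1.33 2.212 -0.573
v -2.427 2.289 1.109
v -1.275 1.984 -0.527
v -2.373 2.06 1.155
v -1.137 1.815 -0.429
v -2.235 1.891 1.253
v -0.947 1.743 -0.302
v -2.045 1.819 1.38
v -0.749 1.786 -0.175
v -1.847 1.862 1.507
v -0.588 1.933 -0.076
v -1.686 2.01 1.606
v -0.501 2.151 -0.03
v -1.599 2.227 1.653
v -0.508 2.39 -0.045
v -1.606 2.466 1.637
f 1 38 17
f 38 12 41
f 17 41 6
f 38 41 17
f 1 17 13
f 17 6 18
f 13 18 2
f 17 18 13
f 1 13 22
f 13 2 23
f 22 23 8
f 13 23 22
f 1 22 34
f 22 8 37
f 34 37 11
f 22 37 34
f 1 34 38
f 34 11 42
f 38 42 12
f 34 42 38
f 2 18 29
f 18 6 32
f 29 32 10
f 18 32 29
f 6 41 19
f 41 12 40
f 19 40 5
f 41 40 19
f 12 42 39
f 42 11 35
f 39 35 3
f 42 35 39
f 11 37 36
f 37 8 24
f 36 24 7
f 37 24 36
f 8 23 28
f 23 2 25
f 28 25 9
f 23 25 28
f 4 30 16
f 30 10 31
f 16 31 5
f 30 31 16
f 4 16 14
f 16 5 15
f 14 15 3
f 16 15 14
f 4 14 21
f 14 3 20
f 21 20 7
f 14 20 21
f 4 21 26
f 21 7 27
f 26 27 9
f 21 27 26
f 4 26 30
f 26 9 33
f 30 33 10
f 26 33 30
f 5 31 19
f 31 10 32
f 19 32 6
f 31 32 19
f 3 15 39
f 15 5 40
f 39 40 12
f 15 40 39
f 7 20 36
f 20 3 35
f 36 35 11
f 20 35 36
f 9 27 28
f 27 7 24
f 28 24 8
f 27 24 28
f 10 33 29
f 33 9 25
f 29 25 2
f 33 25 29
f 44 46 43
f 47 44 43
f 43 46 45
f 45 47 43
f 44 50 46
f 48 44 47
f 48 50 44
f 46 50 45
f 49 47 45
f 45 50 49
f 49 48 47
f 50 48 49
f 52 54 51
f 55 52 51
f 51 54 53
f 53 55 51
f 52 58 54
f 56 52 55
f 56 58 52
f 54 58 53
f 57 55 53
f 53 58 57
f 57 56 55
f 58 56 57
f 60 59 63
f 60 63 61
f 61 63 64
f 61 64 62
f 63 59 65
f 63 65 64
f 64 65 66
f 64 66 62
f 65 59 67
f 65 67 66
f 66 67 68
f 66 68 62
f 67 59 69
f 67 69 68
f 68 69 70
f 68 70 62
f 69 59 71
f 69 71 70
f 70 71 72
f 70 72 62
f 71 59 73
f 71 73 72
f 72 73 74
f 72 74 62
f 73 59 75
f 73 75 74
f 74 75 76
f 74 76 62
f 75 59 77
f 75 77 76
f 76 77 78
f 76 78 62
f 77 59 79
f 77 79 78
f 78 79 80
f 78 80 62
f 79 59 81
f 79 81 80
f 80 81 82
f 80 82 62
f 81 59 83
f 81 83 82
f 82 83 84
f 82 84 62
f 83 59 85
f 83 85 84
f 84 85 86
f 84 86 62
f 85 59 60
f 85 60 86
f 86 60 61
f 86 61 62



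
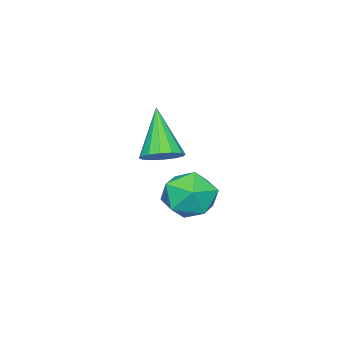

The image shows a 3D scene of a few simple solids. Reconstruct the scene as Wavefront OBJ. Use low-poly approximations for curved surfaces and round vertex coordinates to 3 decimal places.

v 3.19 -0.75 0.784
v 3.899 -0.796 1.129
v 2.27 -1.65 2.556
v 3.752 -0.43 1.239
v 3.454 -0.15 1.226
v 3.086 -0.031 1.095
v 2.745 -0.104 0.881
v 2.524 -0.35 0.641
v 2.481 -0.704 0.439
v 2.628 -1.069 0.33
v 2.926 -1.349 0.342
v 3.295 -1.468 0.473
v 3.635 -1.395 0.687
v 3.857 -1.149 0.928
v 1.289 -0.306 -2.666
v 1.957 -1.242 -2.465
v -0.177 -1.178 -1.855
v 0.491 -2.114 -1.654
v 0.687 -1.121 -1.072
v 1.593 -0.582 -1.573
v 0.187 -1.838 -2.747
v 1.093 -1.299 -3.248
v 1.276 -2.188 -2.515
v 1.585 -1.746 -1.48
v 0.195 -0.674 -2.84
v 0.504 -0.232 -1.805
f 2 1 4
f 2 4 3
f 4 1 5
f 4 5 3
f 5 1 6
f 5 6 3
f 6 1 7
f 6 7 3
f 7 1 8
f 7 8 3
f 8 1 9
f 8 9 3
f 9 1 10
f 9 10 3
f 10 1 11
f 10 11 3
f 11 1 12
f 11 12 3
f 12 1 13
f 12 13 3
f 13 1 14
f 13 14 3
f 14 1 2
f 14 2 3
f 15 26 20
f 15 20 16
f 15 16 22
f 15 22 25
f 15 25 26
f 16 20 24
f 20 26 19
f 26 25 17
f 25 22 21
f 22 16 23
f 18 24 19
f 18 19 17
f 18 17 21
f 18 21 23
f 18 23 24
f 19 24 20
f 17 19 26
f 21 17 25
f 23 21 22
f 24 23 16



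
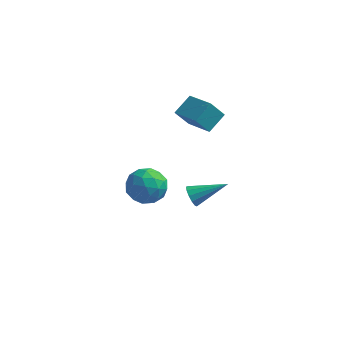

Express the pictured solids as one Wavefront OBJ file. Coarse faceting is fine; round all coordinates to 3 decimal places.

v -2.559 2.809 -2.939
v -1.992 2.524 -1.922
v -1.908 1.176 -3.758
v -1.341 0.891 -2.741
v -2.539 0.875 -2.784
v -2.941 1.884 -2.278
v -0.959 1.816 -3.402
v -1.361 2.825 -2.896
v -1.003 1.91 -2.208
v -1.979 1.329 -1.826
v -1.921 2.371 -3.854
v -2.897 1.79 -3.472
v -2.333 2.81 -2.358
v -1.567 0.89 -3.322
v -2.271 0.881 -3.347
v -1.938 0.714 -2.749
v -2.891 2.434 -2.567
v -2.557 2.266 -1.97
v -2.879 1.297 -2.477
v -1.343 1.434 -3.71
v -1.009 1.266 -3.113
v -1.962 2.986 -2.931
v -1.629 2.819 -2.333
v -1.021 2.403 -3.203
v -1.418 2.282 -1.929
v -1.035 1.322 -2.411
v -0.811 1.865 -2.799
v -1.047 2.458 -2.501
v -1.992 1.94 -1.704
v -1.609 0.98 -2.186
v -2.313 0.971 -2.212
v -2.55 1.564 -1.914
v -1.411 1.579 -1.873
v -2.291 2.72 -3.494
v -1.908 1.76 -3.976
v -1.35 2.136 -3.766
v -1.587 2.729 -3.468
v -2.865 2.378 -3.269
v -2.482 1.418 -3.751
v -2.853 1.242 -3.179
v -3.089 1.835 -2.881
v -2.489 2.121 -3.807
v 0.193 2.365 2.344
v -0.364 1.855 3.365
v 0.597 3.387 3.074
v 0.041 2.877 4.096
v 1.679 1.503 2.724
v 1.123 0.993 3.746
v 2.084 2.525 3.455
v 1.527 2.015 4.476
v 2.031 -1.651 0.148
v 2.401 -1.883 -0.333
v 3.609 -0.809 0.952
v 2.282 -1.555 -0.444
v 2.084 -1.257 -0.367
v 1.869 -1.084 -0.126
v 1.705 -1.091 0.202
v 1.646 -1.275 0.512
v 1.708 -1.579 0.707
v 1.873 -1.906 0.725
v 2.089 -2.151 0.559
v 2.286 -2.238 0.263
v 2.402 -2.138 -0.07
f 1 38 17
f 38 12 41
f 17 41 6
f 38 41 17
f 1 17 13
f 17 6 18
f 13 18 2
f 17 18 13
f 1 13 22
f 13 2 23
f 22 23 8
f 13 23 22
f 1 22 34
f 22 8 37
f 34 37 11
f 22 37 34
f 1 34 38
f 34 11 42
f 38 42 12
f 34 42 38
f 2 18 29
f 18 6 32
f 29 32 10
f 18 32 29
f 6 41 19
f 41 12 40
f 19 40 5
f 41 40 19
f 12 42 39
f 42 11 35
f 39 35 3
f 42 35 39
f 11 37 36
f 37 8 24
f 36 24 7
f 37 24 36
f 8 23 28
f 23 2 25
f 28 25 9
f 23 25 28
f 4 30 16
f 30 10 31
f 16 31 5
f 30 31 16
f 4 16 14
f 16 5 15
f 14 15 3
f 16 15 14
f 4 14 21
f 14 3 20
f 21 20 7
f 14 20 21
f 4 21 26
f 21 7 27
f 26 27 9
f 21 27 26
f 4 26 30
f 26 9 33
f 30 33 10
f 26 33 30
f 5 31 19
f 31 10 32
f 19 32 6
f 31 32 19
f 3 15 39
f 15 5 40
f 39 40 12
f 15 40 39
f 7 20 36
f 20 3 35
f 36 35 11
f 20 35 36
f 9 27 28
f 27 7 24
f 28 24 8
f 27 24 28
f 10 33 29
f 33 9 25
f 29 25 2
f 33 25 29
f 44 46 43
f 47 44 43
f 43 46 45
f 45 47 43
f 44 50 46
f 48 44 47
f 48 50 44
f 46 50 45
f 49 47 45
f 45 50 49
f 49 48 47
f 50 48 49
f 52 51 54
f 52 54 53
f 54 51 55
f 54 55 53
f 55 51 56
f 55 56 53
f 56 51 57
f 56 57 53
f 57 51 58
f 57 58 53
f 58 51 59
f 58 59 53
f 59 51 60
f 59 60 53
f 60 51 61
f 60 61 53
f 61 51 62
f 61 62 53
f 62 51 63
f 62 63 53
f 63 51 52
f 63 52 53



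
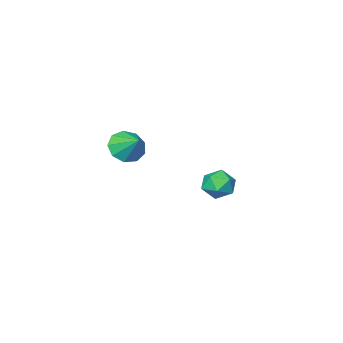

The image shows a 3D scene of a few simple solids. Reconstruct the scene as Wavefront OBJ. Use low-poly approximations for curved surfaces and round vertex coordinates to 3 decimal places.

v 3.019 1.18 1.799
v 3.471 1.644 1.16
v 3.061 2.24 2.601
v 2.858 1.724 1.088
v 2.32 1.549 1.348
v 2.109 1.201 1.819
v 2.324 0.844 2.281
v 2.864 0.643 2.517
v 3.476 0.694 2.418
v 3.874 0.972 2.028
v 3.872 1.347 1.532
v -3.629 0.08 -2.547
v -2.959 0.544 -2.132
v -2.621 -0.764 -3.228
v -1.951 -0.3 -2.813
v -2.497 -0.849 -2.326
v -3.12 -0.327 -1.905
v -2.46 0.107 -3.455
v -3.083 0.629 -3.034
v -2.237 0.561 -2.693
v -2.259 -0.03 -1.995
v -3.321 -0.19 -3.365
v -3.343 -0.781 -2.667
f 2 1 4
f 2 4 3
f 4 1 5
f 4 5 3
f 5 1 6
f 5 6 3
f 6 1 7
f 6 7 3
f 7 1 8
f 7 8 3
f 8 1 9
f 8 9 3
f 9 1 10
f 9 10 3
f 10 1 11
f 10 11 3
f 11 1 2
f 11 2 3
f 12 23 17
f 12 17 13
f 12 13 19
f 12 19 22
f 12 22 23
f 13 17 21
f 17 23 16
f 23 22 14
f 22 19 18
f 19 13 20
f 15 21 16
f 15 16 14
f 15 14 18
f 15 18 20
f 15 20 21
f 16 21 17
f 14 16 23
f 18 14 22
f 20 18 19
f 21 20 13



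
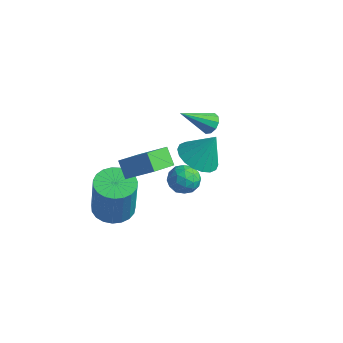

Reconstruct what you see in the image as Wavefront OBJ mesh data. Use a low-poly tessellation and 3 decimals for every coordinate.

v 0.13 2.974 -4.616
v 0.628 3.086 -4.001
v -0.468 2.034 -3.959
v 0.03 2.146 -3.344
v -0.512 2.705 -3.526
v -0.142 3.285 -3.932
v 0.302 1.835 -4.028
v 0.672 2.415 -4.434
v 0.735 2.382 -3.638
v 0.232 2.919 -3.328
v -0.072 2.201 -4.632
v -0.575 2.738 -4.322
v 0.432 3.112 -4.366
v -0.272 2.008 -3.594
v -0.59 2.336 -3.701
v -0.297 2.402 -3.34
v -0.021 3.229 -4.325
v 0.272 3.295 -3.964
v -0.399 3.071 -3.685
v -0.112 1.825 -3.996
v 0.181 1.891 -3.635
v 0.457 2.718 -4.62
v 0.75 2.784 -4.259
v 0.559 2.049 -4.275
v 0.787 2.764 -3.792
v 0.436 2.212 -3.405
v 0.596 2.029 -3.807
v 0.813 2.37 -4.046
v 0.492 3.08 -3.609
v 0.14 2.528 -3.223
v -0.179 2.856 -3.33
v 0.039 3.198 -3.568
v 0.554 2.667 -3.396
v 0.02 2.592 -4.737
v -0.332 2.04 -4.351
v 0.121 1.922 -4.392
v 0.339 2.264 -4.63
v -0.276 2.908 -4.555
v -0.627 2.356 -4.168
v -0.653 2.75 -3.914
v -0.436 3.091 -4.153
v -0.394 2.453 -4.564
v 0.213 4.265 -1.146
v 0.569 3.85 -1.306
v -0.593 3.135 -0.014
v 0.715 4.019 -1.033
v 0.669 4.282 -0.804
v 0.448 4.538 -0.705
v 0.138 4.69 -0.774
v -0.144 4.68 -0.985
v -0.289 4.51 -1.258
v -0.243 4.247 -1.488
v -0.022 3.991 -1.587
v 0.288 3.839 -1.517
v 0.406 -1.832 -0.093
v -0.212 -1.527 0.546
v 0.497 -0.629 -0.579
v -0.121 -0.325 0.061
v 1.681 -1.495 0.979
v 1.063 -1.191 1.619
v 1.772 -0.293 0.494
v 1.154 0.012 1.133
v 2.261 0.675 0.581
v 2.983 0.013 0.552
v 2.799 1.205 1.899
v 3.156 0.354 0.344
v 3.152 0.759 0.182
v 2.972 1.148 0.1
v 2.65 1.442 0.113
v 2.252 1.585 0.218
v 1.855 1.547 0.395
v 1.539 1.337 0.609
v 1.365 0.995 0.818
v 1.369 0.59 0.979
v 1.55 0.201 1.062
v 1.871 -0.093 1.049
v 2.27 -0.236 0.944
v 2.666 -0.198 0.766
v -0.67 -1.394 -3.233
v 0.269 -1.468 -3.363
v 0.548 -1.62 -1.257
v -0.39 -1.546 -1.127
v 0.221 -1.077 -3.328
v 0.5 -1.23 -1.222
v 0.02 -0.742 -3.277
v 0.299 -0.894 -1.171
v -0.301 -0.518 -3.219
v -0.022 -0.671 -1.112
v -0.685 -0.447 -3.162
v -0.406 -0.599 -1.056
v -1.067 -0.539 -3.119
v -0.788 -0.691 -1.012
v -1.38 -0.778 -3.094
v -1.101 -0.931 -0.988
v -1.57 -1.125 -3.094
v -1.291 -1.277 -0.988
v -1.604 -1.518 -3.118
v -1.325 -1.67 -1.012
v -1.477 -1.889 -3.162
v -1.198 -2.041 -1.056
v -1.21 -2.175 -3.218
v -0.931 -2.327 -1.112
v -0.85 -2.326 -3.277
v -0.571 -2.478 -1.17
v -0.458 -2.315 -3.328
v -0.179 -2.468 -1.222
v -0.103 -2.146 -3.363
v 0.176 -2.298 -1.256
v 0.154 -1.846 -3.375
v 0.433 -1.998 -1.269
f 1 38 17
f 38 12 41
f 17 41 6
f 38 41 17
f 1 17 13
f 17 6 18
f 13 18 2
f 17 18 13
f 1 13 22
f 13 2 23
f 22 23 8
f 13 23 22
f 1 22 34
f 22 8 37
f 34 37 11
f 22 37 34
f 1 34 38
f 34 11 42
f 38 42 12
f 34 42 38
f 2 18 29
f 18 6 32
f 29 32 10
f 18 32 29
f 6 41 19
f 41 12 40
f 19 40 5
f 41 40 19
f 12 42 39
f 42 11 35
f 39 35 3
f 42 35 39
f 11 37 36
f 37 8 24
f 36 24 7
f 37 24 36
f 8 23 28
f 23 2 25
f 28 25 9
f 23 25 28
f 4 30 16
f 30 10 31
f 16 31 5
f 30 31 16
f 4 16 14
f 16 5 15
f 14 15 3
f 16 15 14
f 4 14 21
f 14 3 20
f 21 20 7
f 14 20 21
f 4 21 26
f 21 7 27
f 26 27 9
f 21 27 26
f 4 26 30
f 26 9 33
f 30 33 10
f 26 33 30
f 5 31 19
f 31 10 32
f 19 32 6
f 31 32 19
f 3 15 39
f 15 5 40
f 39 40 12
f 15 40 39
f 7 20 36
f 20 3 35
f 36 35 11
f 20 35 36
f 9 27 28
f 27 7 24
f 28 24 8
f 27 24 28
f 10 33 29
f 33 9 25
f 29 25 2
f 33 25 29
f 44 43 46
f 44 46 45
f 46 43 47
f 46 47 45
f 47 43 48
f 47 48 45
f 48 43 49
f 48 49 45
f 49 43 50
f 49 50 45
f 50 43 51
f 50 51 45
f 51 43 52
f 51 52 45
f 52 43 53
f 52 53 45
f 53 43 54
f 53 54 45
f 54 43 44
f 54 44 45
f 56 58 55
f 59 56 55
f 55 58 57
f 57 59 55
f 56 62 58
f 60 56 59
f 60 62 56
f 58 62 57
f 61 59 57
f 57 62 61
f 61 60 59
f 62 60 61
f 64 63 66
f 64 66 65
f 66 63 67
f 66 67 65
f 67 63 68
f 67 68 65
f 68 63 69
f 68 69 65
f 69 63 70
f 69 70 65
f 70 63 71
f 70 71 65
f 71 63 72
f 71 72 65
f 72 63 73
f 72 73 65
f 73 63 74
f 73 74 65
f 74 63 75
f 74 75 65
f 75 63 76
f 75 76 65
f 76 63 77
f 76 77 65
f 77 63 78
f 77 78 65
f 78 63 64
f 78 64 65
f 80 79 83
f 80 83 81
f 81 83 84
f 81 84 82
f 83 79 85
f 83 85 84
f 84 85 86
f 84 86 82
f 85 79 87
f 85 87 86
f 86 87 88
f 86 88 82
f 87 79 89
f 87 89 88
f 88 89 90
f 88 90 82
f 89 79 91
f 89 91 90
f 90 91 92
f 90 92 82
f 91 79 93
f 91 93 92
f 92 93 94
f 92 94 82
f 93 79 95
f 93 95 94
f 94 95 96
f 94 96 82
f 95 79 97
f 95 97 96
f 96 97 98
f 96 98 82
f 97 79 99
f 97 99 98
f 98 99 100
f 98 100 82
f 99 79 101
f 99 101 100
f 100 101 102
f 100 102 82
f 101 79 103
f 101 103 102
f 102 103 104
f 102 104 82
f 103 79 105
f 103 105 104
f 104 105 106
f 104 106 82
f 105 79 107
f 105 107 106
f 106 107 108
f 106 108 82
f 107 79 109
f 107 109 108
f 108 109 110
f 108 110 82
f 109 79 80
f 109 80 110
f 110 80 81
f 110 81 82

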